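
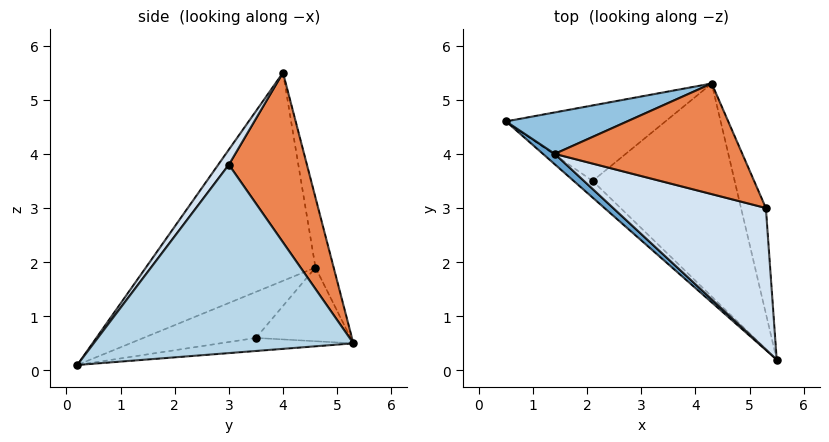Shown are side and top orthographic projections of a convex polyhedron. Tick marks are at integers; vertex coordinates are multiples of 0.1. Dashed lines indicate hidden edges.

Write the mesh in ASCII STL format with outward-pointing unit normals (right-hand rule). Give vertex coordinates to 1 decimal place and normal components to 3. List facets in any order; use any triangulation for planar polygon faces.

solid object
 facet normal -0.653 -0.757 0.037
  outer loop
   vertex 1.4 4.0 5.5
   vertex 0.5 4.6 1.9
   vertex 5.5 0.2 0.1
  endloop
 endfacet
 facet normal -0.110 0.976 0.190
  outer loop
   vertex 1.4 4.0 5.5
   vertex 4.3 5.3 0.5
   vertex 0.5 4.6 1.9
  endloop
 endfacet
 facet normal 0.963 0.237 -0.127
  outer loop
   vertex 5.3 3.0 3.8
   vertex 5.5 0.2 0.1
   vertex 4.3 5.3 0.5
  endloop
 endfacet
 facet normal 0.060 -0.794 0.604
  outer loop
   vertex 5.3 3.0 3.8
   vertex 1.4 4.0 5.5
   vertex 5.5 0.2 0.1
  endloop
 endfacet
 facet normal 0.398 0.805 0.440
  outer loop
   vertex 5.3 3.0 3.8
   vertex 4.3 5.3 0.5
   vertex 1.4 4.0 5.5
  endloop
 endfacet
 facet normal -0.689 -0.667 -0.284
  outer loop
   vertex 2.1 3.5 0.6
   vertex 5.5 0.2 0.1
   vertex 0.5 4.6 1.9
  endloop
 endfacet
 facet normal -0.381 0.420 -0.824
  outer loop
   vertex 2.1 3.5 0.6
   vertex 0.5 4.6 1.9
   vertex 4.3 5.3 0.5
  endloop
 endfacet
 facet normal -0.091 0.056 -0.994
  outer loop
   vertex 2.1 3.5 0.6
   vertex 4.3 5.3 0.5
   vertex 5.5 0.2 0.1
  endloop
 endfacet
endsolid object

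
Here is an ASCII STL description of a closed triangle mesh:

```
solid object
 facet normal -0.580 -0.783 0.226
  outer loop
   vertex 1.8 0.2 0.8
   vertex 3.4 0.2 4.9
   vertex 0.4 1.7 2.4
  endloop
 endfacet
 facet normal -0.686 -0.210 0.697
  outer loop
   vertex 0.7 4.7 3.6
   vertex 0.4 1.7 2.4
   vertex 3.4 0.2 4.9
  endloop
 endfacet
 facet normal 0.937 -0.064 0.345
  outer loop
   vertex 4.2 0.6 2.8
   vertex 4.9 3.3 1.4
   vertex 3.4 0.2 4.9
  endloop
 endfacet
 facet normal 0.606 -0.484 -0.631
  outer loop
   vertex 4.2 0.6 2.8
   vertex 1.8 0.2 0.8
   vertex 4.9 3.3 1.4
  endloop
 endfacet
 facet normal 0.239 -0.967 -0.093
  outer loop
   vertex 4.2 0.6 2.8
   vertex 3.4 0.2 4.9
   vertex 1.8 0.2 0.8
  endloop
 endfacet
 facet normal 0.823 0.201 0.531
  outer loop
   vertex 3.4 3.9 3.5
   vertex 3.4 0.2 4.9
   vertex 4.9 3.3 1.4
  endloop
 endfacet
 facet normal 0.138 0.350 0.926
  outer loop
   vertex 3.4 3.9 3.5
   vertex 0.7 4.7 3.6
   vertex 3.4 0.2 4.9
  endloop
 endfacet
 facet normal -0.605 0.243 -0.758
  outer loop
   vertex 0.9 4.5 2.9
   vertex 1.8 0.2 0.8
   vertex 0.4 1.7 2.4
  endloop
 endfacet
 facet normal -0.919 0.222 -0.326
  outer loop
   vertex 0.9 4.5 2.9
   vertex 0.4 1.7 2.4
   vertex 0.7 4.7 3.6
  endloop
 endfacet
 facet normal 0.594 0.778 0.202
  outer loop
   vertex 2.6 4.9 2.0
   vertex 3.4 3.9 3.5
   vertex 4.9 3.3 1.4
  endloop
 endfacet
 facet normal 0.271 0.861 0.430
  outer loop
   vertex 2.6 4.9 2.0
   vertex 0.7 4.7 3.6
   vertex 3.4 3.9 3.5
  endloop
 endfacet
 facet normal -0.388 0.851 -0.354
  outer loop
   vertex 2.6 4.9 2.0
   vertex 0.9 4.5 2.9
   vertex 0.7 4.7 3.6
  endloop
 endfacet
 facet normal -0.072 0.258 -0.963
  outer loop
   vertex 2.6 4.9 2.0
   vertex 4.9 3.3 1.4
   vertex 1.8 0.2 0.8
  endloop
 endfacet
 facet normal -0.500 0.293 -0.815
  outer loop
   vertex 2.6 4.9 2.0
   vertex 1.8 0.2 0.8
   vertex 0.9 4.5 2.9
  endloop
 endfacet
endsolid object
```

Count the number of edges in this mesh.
21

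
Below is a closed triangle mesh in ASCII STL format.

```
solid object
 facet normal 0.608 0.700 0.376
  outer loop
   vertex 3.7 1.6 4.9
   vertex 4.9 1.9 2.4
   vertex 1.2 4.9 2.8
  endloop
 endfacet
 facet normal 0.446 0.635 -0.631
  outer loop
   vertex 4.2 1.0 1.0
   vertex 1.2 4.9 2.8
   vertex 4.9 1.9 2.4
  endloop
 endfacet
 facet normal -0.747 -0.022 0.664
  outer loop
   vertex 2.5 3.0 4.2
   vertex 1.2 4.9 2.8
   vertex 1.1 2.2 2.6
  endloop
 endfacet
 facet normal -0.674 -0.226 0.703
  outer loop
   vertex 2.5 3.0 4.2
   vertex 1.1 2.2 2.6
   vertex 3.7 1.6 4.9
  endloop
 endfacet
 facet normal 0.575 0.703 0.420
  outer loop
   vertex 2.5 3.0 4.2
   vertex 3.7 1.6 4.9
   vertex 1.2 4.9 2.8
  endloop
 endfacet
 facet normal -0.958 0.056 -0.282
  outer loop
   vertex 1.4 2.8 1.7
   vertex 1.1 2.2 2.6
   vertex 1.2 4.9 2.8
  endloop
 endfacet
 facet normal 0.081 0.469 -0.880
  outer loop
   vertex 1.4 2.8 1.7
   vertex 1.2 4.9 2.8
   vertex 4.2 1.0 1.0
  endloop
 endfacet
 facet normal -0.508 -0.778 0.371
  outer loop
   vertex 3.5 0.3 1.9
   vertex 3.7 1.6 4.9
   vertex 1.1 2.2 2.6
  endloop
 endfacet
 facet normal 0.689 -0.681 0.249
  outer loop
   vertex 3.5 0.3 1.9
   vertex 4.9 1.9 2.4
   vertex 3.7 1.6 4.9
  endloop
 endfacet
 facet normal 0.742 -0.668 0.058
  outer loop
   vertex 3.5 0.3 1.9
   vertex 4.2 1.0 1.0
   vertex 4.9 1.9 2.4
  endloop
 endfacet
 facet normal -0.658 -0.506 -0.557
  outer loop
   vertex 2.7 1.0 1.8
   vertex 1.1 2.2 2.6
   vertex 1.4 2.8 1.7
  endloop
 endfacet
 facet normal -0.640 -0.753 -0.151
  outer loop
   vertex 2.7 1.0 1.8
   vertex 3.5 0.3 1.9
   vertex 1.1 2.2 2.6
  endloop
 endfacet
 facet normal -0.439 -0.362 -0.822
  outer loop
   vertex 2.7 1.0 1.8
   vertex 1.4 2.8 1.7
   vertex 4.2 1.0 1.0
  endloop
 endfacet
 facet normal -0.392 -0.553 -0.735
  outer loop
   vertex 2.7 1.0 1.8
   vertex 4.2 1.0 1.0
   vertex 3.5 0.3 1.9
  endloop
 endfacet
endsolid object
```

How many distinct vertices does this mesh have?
9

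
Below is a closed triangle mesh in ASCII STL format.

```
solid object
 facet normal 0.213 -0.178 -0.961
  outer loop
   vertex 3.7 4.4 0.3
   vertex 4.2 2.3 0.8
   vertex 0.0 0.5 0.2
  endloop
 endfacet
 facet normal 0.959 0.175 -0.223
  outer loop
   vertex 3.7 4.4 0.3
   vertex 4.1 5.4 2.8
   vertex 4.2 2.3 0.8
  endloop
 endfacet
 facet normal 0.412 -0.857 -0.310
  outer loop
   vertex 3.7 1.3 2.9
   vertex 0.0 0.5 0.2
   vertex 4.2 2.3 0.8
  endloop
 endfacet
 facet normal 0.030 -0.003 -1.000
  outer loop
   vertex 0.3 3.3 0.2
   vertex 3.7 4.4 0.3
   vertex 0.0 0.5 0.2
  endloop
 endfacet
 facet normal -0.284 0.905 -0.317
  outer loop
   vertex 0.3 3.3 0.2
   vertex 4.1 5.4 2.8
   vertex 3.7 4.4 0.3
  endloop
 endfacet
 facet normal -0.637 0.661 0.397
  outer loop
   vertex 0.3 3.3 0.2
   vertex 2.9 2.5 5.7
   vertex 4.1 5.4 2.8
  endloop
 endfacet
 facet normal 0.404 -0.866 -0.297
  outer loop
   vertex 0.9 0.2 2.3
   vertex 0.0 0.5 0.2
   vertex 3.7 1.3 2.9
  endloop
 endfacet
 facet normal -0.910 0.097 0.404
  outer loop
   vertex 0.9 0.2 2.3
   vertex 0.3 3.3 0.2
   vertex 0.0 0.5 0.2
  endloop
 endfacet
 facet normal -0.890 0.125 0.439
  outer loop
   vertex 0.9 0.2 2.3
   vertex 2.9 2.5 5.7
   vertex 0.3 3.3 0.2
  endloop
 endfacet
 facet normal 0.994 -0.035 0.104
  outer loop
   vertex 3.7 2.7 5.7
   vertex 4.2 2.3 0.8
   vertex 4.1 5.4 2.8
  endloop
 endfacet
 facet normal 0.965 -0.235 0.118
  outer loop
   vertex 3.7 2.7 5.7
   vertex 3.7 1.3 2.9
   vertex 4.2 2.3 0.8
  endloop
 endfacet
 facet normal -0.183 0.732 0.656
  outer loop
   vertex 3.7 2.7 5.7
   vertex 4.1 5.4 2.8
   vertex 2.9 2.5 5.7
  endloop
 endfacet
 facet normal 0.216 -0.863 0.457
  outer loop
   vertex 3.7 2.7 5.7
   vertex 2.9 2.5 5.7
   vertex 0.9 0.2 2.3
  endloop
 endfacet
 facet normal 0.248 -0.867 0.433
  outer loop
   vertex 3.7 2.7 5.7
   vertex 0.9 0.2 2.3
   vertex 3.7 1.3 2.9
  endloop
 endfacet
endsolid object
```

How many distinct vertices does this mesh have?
9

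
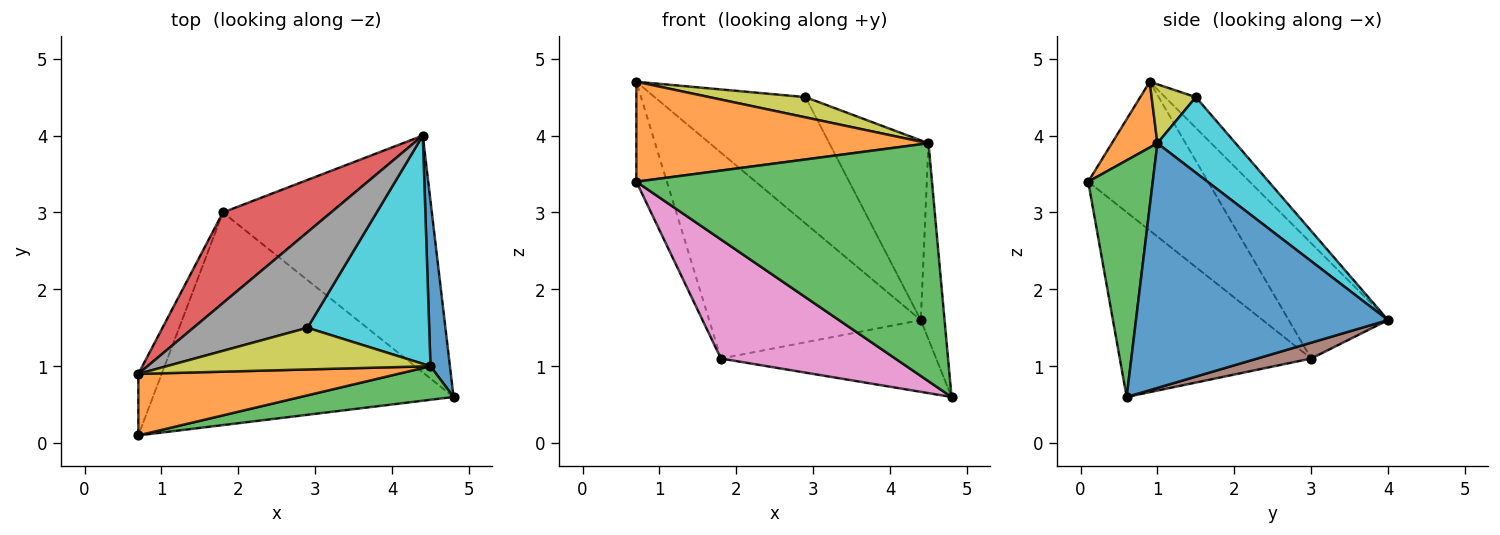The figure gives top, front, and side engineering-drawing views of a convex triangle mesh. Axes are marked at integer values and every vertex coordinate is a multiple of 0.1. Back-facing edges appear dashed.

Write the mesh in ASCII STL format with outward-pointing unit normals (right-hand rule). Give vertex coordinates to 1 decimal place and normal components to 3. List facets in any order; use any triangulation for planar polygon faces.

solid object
 facet normal 0.992 0.094 0.079
  outer loop
   vertex 4.5 1.0 3.9
   vertex 4.8 0.6 0.6
   vertex 4.4 4.0 1.6
  endloop
 endfacet
 facet normal 0.132 -0.844 0.520
  outer loop
   vertex 4.5 1.0 3.9
   vertex 0.7 0.9 4.7
   vertex 0.7 0.1 3.4
  endloop
 endfacet
 facet normal 0.211 -0.968 0.137
  outer loop
   vertex 4.5 1.0 3.9
   vertex 0.7 0.1 3.4
   vertex 4.8 0.6 0.6
  endloop
 endfacet
 facet normal -0.395 0.841 0.370
  outer loop
   vertex 1.8 3.0 1.1
   vertex 0.7 0.9 4.7
   vertex 4.4 4.0 1.6
  endloop
 endfacet
 facet normal -0.958 0.244 -0.150
  outer loop
   vertex 1.8 3.0 1.1
   vertex 0.7 0.1 3.4
   vertex 0.7 0.9 4.7
  endloop
 endfacet
 facet normal 0.072 0.289 -0.955
  outer loop
   vertex 1.8 3.0 1.1
   vertex 4.4 4.0 1.6
   vertex 4.8 0.6 0.6
  endloop
 endfacet
 facet normal -0.473 -0.431 -0.769
  outer loop
   vertex 1.8 3.0 1.1
   vertex 4.8 0.6 0.6
   vertex 0.7 0.1 3.4
  endloop
 endfacet
 facet normal -0.161 0.787 0.596
  outer loop
   vertex 2.9 1.5 4.5
   vertex 4.4 4.0 1.6
   vertex 0.7 0.9 4.7
  endloop
 endfacet
 facet normal 0.197 -0.428 0.882
  outer loop
   vertex 2.9 1.5 4.5
   vertex 0.7 0.9 4.7
   vertex 4.5 1.0 3.9
  endloop
 endfacet
 facet normal 0.439 0.556 0.706
  outer loop
   vertex 2.9 1.5 4.5
   vertex 4.5 1.0 3.9
   vertex 4.4 4.0 1.6
  endloop
 endfacet
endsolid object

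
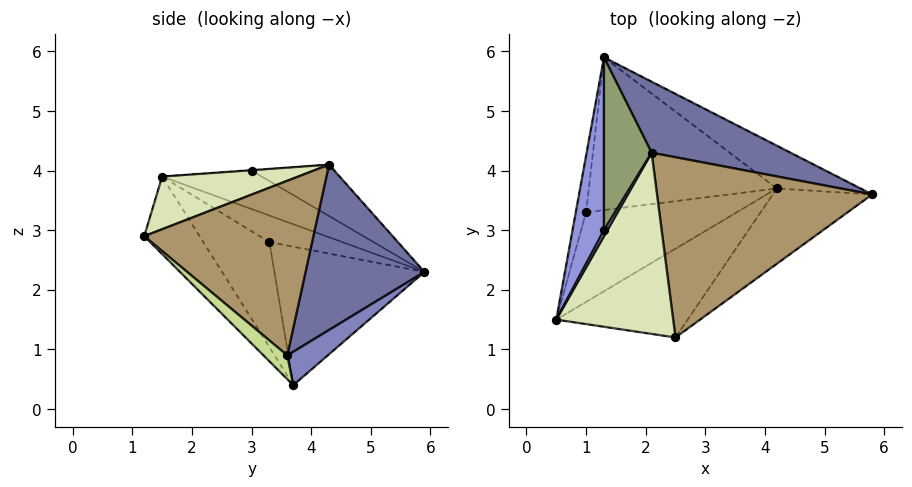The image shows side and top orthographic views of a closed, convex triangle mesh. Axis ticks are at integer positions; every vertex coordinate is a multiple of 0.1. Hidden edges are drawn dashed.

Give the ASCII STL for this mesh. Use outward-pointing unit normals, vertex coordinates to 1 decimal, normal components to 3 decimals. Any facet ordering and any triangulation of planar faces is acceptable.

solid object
 facet normal 0.513 0.742 0.431
  outer loop
   vertex 2.1 4.3 4.1
   vertex 5.8 3.6 0.9
   vertex 1.3 5.9 2.3
  endloop
 endfacet
 facet normal 0.227 0.791 -0.569
  outer loop
   vertex 4.2 3.7 0.4
   vertex 1.3 5.9 2.3
   vertex 5.8 3.6 0.9
  endloop
 endfacet
 facet normal -0.726 0.348 0.593
  outer loop
   vertex 1.3 3.0 4.0
   vertex 1.3 5.9 2.3
   vertex 0.5 1.5 3.9
  endloop
 endfacet
 facet normal -0.124 0.000 0.992
  outer loop
   vertex 1.3 3.0 4.0
   vertex 0.5 1.5 3.9
   vertex 2.1 4.3 4.1
  endloop
 endfacet
 facet normal -0.681 0.370 0.632
  outer loop
   vertex 1.3 3.0 4.0
   vertex 2.1 4.3 4.1
   vertex 1.3 5.9 2.3
  endloop
 endfacet
 facet normal -0.452 -0.458 -0.765
  outer loop
   vertex 2.5 1.2 2.9
   vertex 0.5 1.5 3.9
   vertex 4.2 3.7 0.4
  endloop
 endfacet
 facet normal 0.154 -0.749 -0.644
  outer loop
   vertex 2.5 1.2 2.9
   vertex 4.2 3.7 0.4
   vertex 5.8 3.6 0.9
  endloop
 endfacet
 facet normal 0.394 -0.287 0.873
  outer loop
   vertex 2.5 1.2 2.9
   vertex 2.1 4.3 4.1
   vertex 0.5 1.5 3.9
  endloop
 endfacet
 facet normal 0.615 -0.214 0.758
  outer loop
   vertex 2.5 1.2 2.9
   vertex 5.8 3.6 0.9
   vertex 2.1 4.3 4.1
  endloop
 endfacet
 facet normal -0.932 0.038 -0.361
  outer loop
   vertex 1.0 3.3 2.8
   vertex 0.5 1.5 3.9
   vertex 1.3 5.9 2.3
  endloop
 endfacet
 facet normal -0.541 -0.324 -0.776
  outer loop
   vertex 1.0 3.3 2.8
   vertex 4.2 3.7 0.4
   vertex 0.5 1.5 3.9
  endloop
 endfacet
 facet normal -0.591 -0.086 -0.802
  outer loop
   vertex 1.0 3.3 2.8
   vertex 1.3 5.9 2.3
   vertex 4.2 3.7 0.4
  endloop
 endfacet
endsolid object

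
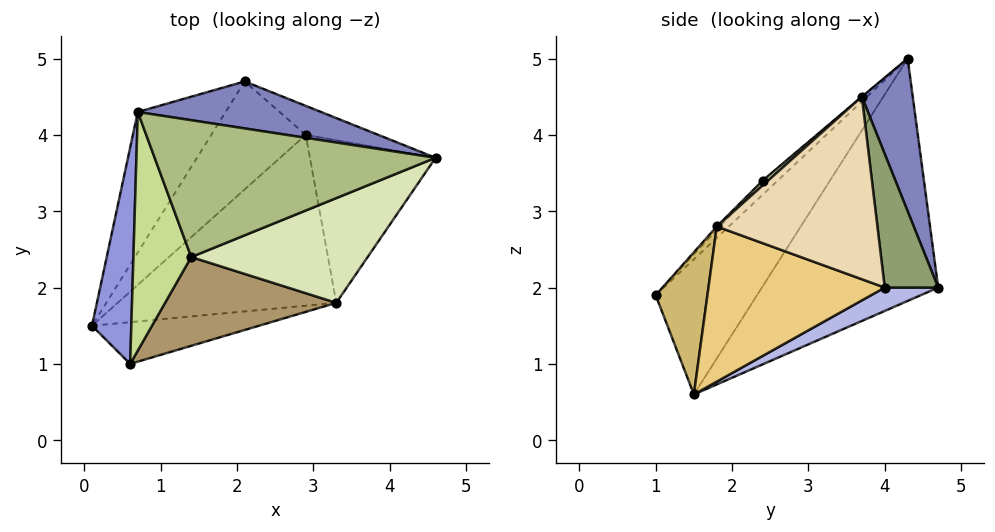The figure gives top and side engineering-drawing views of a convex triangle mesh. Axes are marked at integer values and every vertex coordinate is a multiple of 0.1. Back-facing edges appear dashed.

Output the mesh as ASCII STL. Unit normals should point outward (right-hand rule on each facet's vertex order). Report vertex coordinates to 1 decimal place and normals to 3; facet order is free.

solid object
 facet normal -0.757 0.593 -0.274
  outer loop
   vertex 2.1 4.7 2.0
   vertex 0.1 1.5 0.6
   vertex 0.7 4.3 5.0
  endloop
 endfacet
 facet normal 0.175 0.962 0.210
  outer loop
   vertex 2.1 4.7 2.0
   vertex 0.7 4.3 5.0
   vertex 4.6 3.7 4.5
  endloop
 endfacet
 facet normal -0.935 -0.227 0.272
  outer loop
   vertex 0.6 1.0 1.9
   vertex 0.7 4.3 5.0
   vertex 0.1 1.5 0.6
  endloop
 endfacet
 facet normal 0.232 0.265 -0.936
  outer loop
   vertex 2.9 4.0 2.0
   vertex 0.1 1.5 0.6
   vertex 2.1 4.7 2.0
  endloop
 endfacet
 facet normal 0.620 0.709 -0.337
  outer loop
   vertex 2.9 4.0 2.0
   vertex 2.1 4.7 2.0
   vertex 4.6 3.7 4.5
  endloop
 endfacet
 facet normal -0.001 -0.644 0.765
  outer loop
   vertex 1.4 2.4 3.4
   vertex 4.6 3.7 4.5
   vertex 0.7 4.3 5.0
  endloop
 endfacet
 facet normal -0.176 -0.671 0.720
  outer loop
   vertex 1.4 2.4 3.4
   vertex 0.7 4.3 5.0
   vertex 0.6 1.0 1.9
  endloop
 endfacet
 facet normal 0.020 -0.674 0.738
  outer loop
   vertex 3.3 1.8 2.8
   vertex 4.6 3.7 4.5
   vertex 1.4 2.4 3.4
  endloop
 endfacet
 facet normal -0.013 -0.727 0.686
  outer loop
   vertex 3.3 1.8 2.8
   vertex 1.4 2.4 3.4
   vertex 0.6 1.0 1.9
  endloop
 endfacet
 facet normal 0.389 -0.800 -0.457
  outer loop
   vertex 3.3 1.8 2.8
   vertex 0.6 1.0 1.9
   vertex 0.1 1.5 0.6
  endloop
 endfacet
 facet normal 0.568 -0.188 -0.801
  outer loop
   vertex 3.3 1.8 2.8
   vertex 0.1 1.5 0.6
   vertex 2.9 4.0 2.0
  endloop
 endfacet
 facet normal 0.822 -0.056 -0.566
  outer loop
   vertex 3.3 1.8 2.8
   vertex 2.9 4.0 2.0
   vertex 4.6 3.7 4.5
  endloop
 endfacet
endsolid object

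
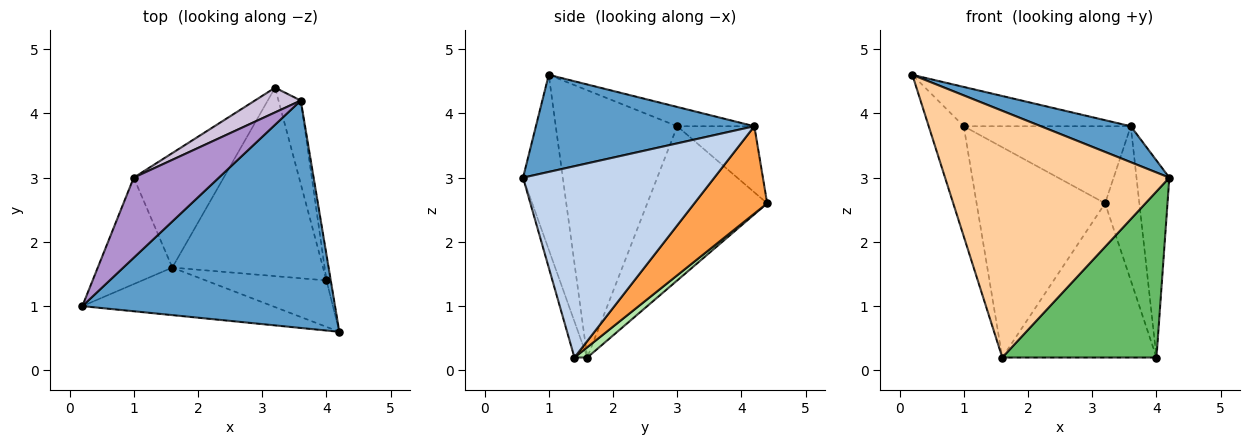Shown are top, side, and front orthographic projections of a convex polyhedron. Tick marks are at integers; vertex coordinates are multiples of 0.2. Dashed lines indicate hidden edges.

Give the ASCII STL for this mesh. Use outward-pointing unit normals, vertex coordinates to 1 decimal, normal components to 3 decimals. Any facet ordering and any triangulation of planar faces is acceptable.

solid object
 facet normal 0.355 -0.146 0.923
  outer loop
   vertex 3.6 4.2 3.8
   vertex 0.2 1.0 4.6
   vertex 4.2 0.6 3.0
  endloop
 endfacet
 facet normal 0.985 0.169 -0.022
  outer loop
   vertex 3.6 4.2 3.8
   vertex 4.2 0.6 3.0
   vertex 4.0 1.4 0.2
  endloop
 endfacet
 facet normal 0.882 0.415 -0.225
  outer loop
   vertex 3.6 4.2 3.8
   vertex 4.0 1.4 0.2
   vertex 3.2 4.4 2.6
  endloop
 endfacet
 facet normal -0.171 -0.967 -0.186
  outer loop
   vertex 1.6 1.6 0.2
   vertex 4.2 0.6 3.0
   vertex 0.2 1.0 4.6
  endloop
 endfacet
 facet normal -0.080 -0.960 -0.269
  outer loop
   vertex 1.6 1.6 0.2
   vertex 4.0 1.4 0.2
   vertex 4.2 0.6 3.0
  endloop
 endfacet
 facet normal 0.053 0.632 -0.773
  outer loop
   vertex 1.6 1.6 0.2
   vertex 3.2 4.4 2.6
   vertex 4.0 1.4 0.2
  endloop
 endfacet
 facet normal -0.928 0.268 -0.259
  outer loop
   vertex 1.0 3.0 3.8
   vertex 1.6 1.6 0.2
   vertex 0.2 1.0 4.6
  endloop
 endfacet
 facet normal -0.634 0.679 -0.370
  outer loop
   vertex 1.0 3.0 3.8
   vertex 3.2 4.4 2.6
   vertex 1.6 1.6 0.2
  endloop
 endfacet
 facet normal -0.199 0.432 0.880
  outer loop
   vertex 1.0 3.0 3.8
   vertex 0.2 1.0 4.6
   vertex 3.6 4.2 3.8
  endloop
 endfacet
 facet normal -0.402 0.872 0.279
  outer loop
   vertex 1.0 3.0 3.8
   vertex 3.6 4.2 3.8
   vertex 3.2 4.4 2.6
  endloop
 endfacet
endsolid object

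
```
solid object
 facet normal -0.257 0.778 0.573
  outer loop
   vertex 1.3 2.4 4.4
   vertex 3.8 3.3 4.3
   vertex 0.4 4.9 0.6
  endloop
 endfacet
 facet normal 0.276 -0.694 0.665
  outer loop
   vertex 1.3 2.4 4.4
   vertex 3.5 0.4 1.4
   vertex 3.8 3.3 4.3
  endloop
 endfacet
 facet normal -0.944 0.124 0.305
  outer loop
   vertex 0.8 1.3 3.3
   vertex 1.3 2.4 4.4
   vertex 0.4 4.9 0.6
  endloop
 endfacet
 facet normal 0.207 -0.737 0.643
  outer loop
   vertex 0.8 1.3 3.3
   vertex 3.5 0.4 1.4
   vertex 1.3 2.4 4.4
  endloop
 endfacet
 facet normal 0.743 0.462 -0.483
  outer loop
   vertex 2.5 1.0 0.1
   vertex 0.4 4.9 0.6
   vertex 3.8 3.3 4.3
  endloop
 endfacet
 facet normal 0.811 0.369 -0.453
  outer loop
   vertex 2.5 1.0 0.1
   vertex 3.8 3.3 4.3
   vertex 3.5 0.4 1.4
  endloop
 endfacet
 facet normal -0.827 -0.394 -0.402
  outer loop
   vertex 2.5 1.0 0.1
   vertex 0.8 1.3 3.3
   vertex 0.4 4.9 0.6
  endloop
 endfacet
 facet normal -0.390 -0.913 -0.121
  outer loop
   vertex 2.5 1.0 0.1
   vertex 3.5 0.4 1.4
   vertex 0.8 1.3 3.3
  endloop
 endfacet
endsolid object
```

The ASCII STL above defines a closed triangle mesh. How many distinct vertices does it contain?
6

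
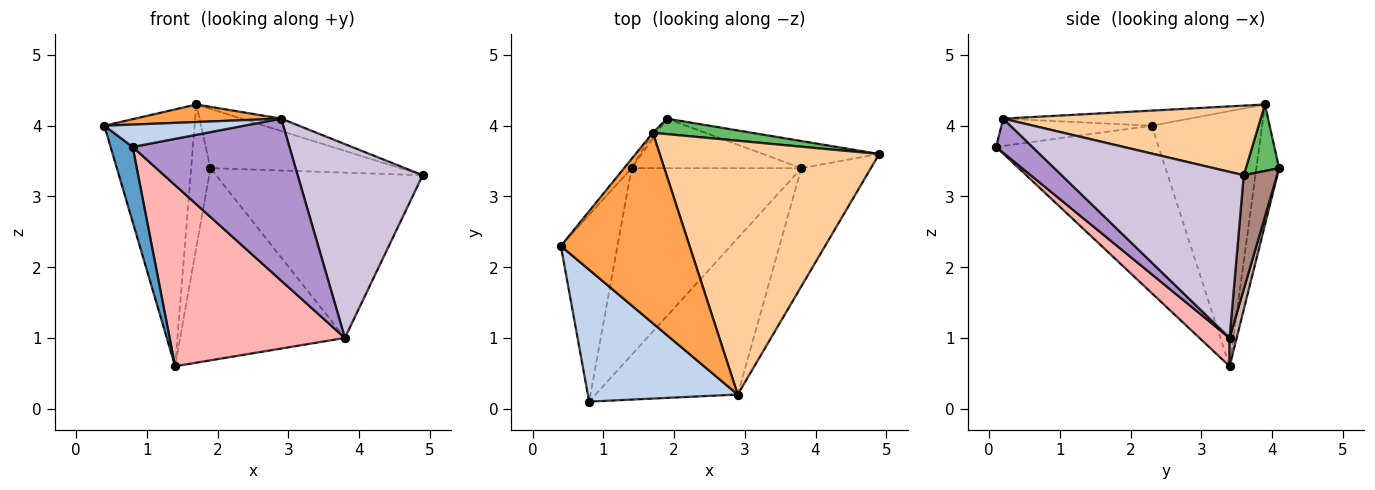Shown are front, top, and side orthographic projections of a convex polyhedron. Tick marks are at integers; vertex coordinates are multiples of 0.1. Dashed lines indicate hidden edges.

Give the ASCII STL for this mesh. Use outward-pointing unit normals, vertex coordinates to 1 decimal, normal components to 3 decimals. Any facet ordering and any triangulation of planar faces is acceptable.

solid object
 facet normal -0.940 -0.128 -0.318
  outer loop
   vertex 1.4 3.4 0.6
   vertex 0.8 0.1 3.7
   vertex 0.4 2.3 4.0
  endloop
 endfacet
 facet normal -0.177 -0.165 0.970
  outer loop
   vertex 2.9 0.2 4.1
   vertex 0.4 2.3 4.0
   vertex 0.8 0.1 3.7
  endloop
 endfacet
 facet normal -0.116 -0.091 0.989
  outer loop
   vertex 1.7 3.9 4.3
   vertex 0.4 2.3 4.0
   vertex 2.9 0.2 4.1
  endloop
 endfacet
 facet normal 0.302 0.046 0.952
  outer loop
   vertex 1.7 3.9 4.3
   vertex 2.9 0.2 4.1
   vertex 4.9 3.6 3.3
  endloop
 endfacet
 facet normal 0.167 0.954 0.249
  outer loop
   vertex 1.7 3.9 4.3
   vertex 4.9 3.6 3.3
   vertex 1.9 4.1 3.4
  endloop
 endfacet
 facet normal -0.774 0.633 -0.023
  outer loop
   vertex 1.7 3.9 4.3
   vertex 1.4 3.4 0.6
   vertex 0.4 2.3 4.0
  endloop
 endfacet
 facet normal -0.762 0.647 -0.026
  outer loop
   vertex 1.7 3.9 4.3
   vertex 1.9 4.1 3.4
   vertex 1.4 3.4 0.6
  endloop
 endfacet
 facet normal 0.119 -0.691 -0.713
  outer loop
   vertex 3.8 3.4 1.0
   vertex 0.8 0.1 3.7
   vertex 1.4 3.4 0.6
  endloop
 endfacet
 facet normal 0.164 -0.710 -0.685
  outer loop
   vertex 3.8 3.4 1.0
   vertex 2.9 0.2 4.1
   vertex 0.8 0.1 3.7
  endloop
 endfacet
 facet normal 0.779 -0.535 -0.326
  outer loop
   vertex 3.8 3.4 1.0
   vertex 4.9 3.6 3.3
   vertex 2.9 0.2 4.1
  endloop
 endfacet
 facet normal 0.157 0.975 -0.160
  outer loop
   vertex 3.8 3.4 1.0
   vertex 1.9 4.1 3.4
   vertex 4.9 3.6 3.3
  endloop
 endfacet
 facet normal 0.042 0.968 -0.249
  outer loop
   vertex 3.8 3.4 1.0
   vertex 1.4 3.4 0.6
   vertex 1.9 4.1 3.4
  endloop
 endfacet
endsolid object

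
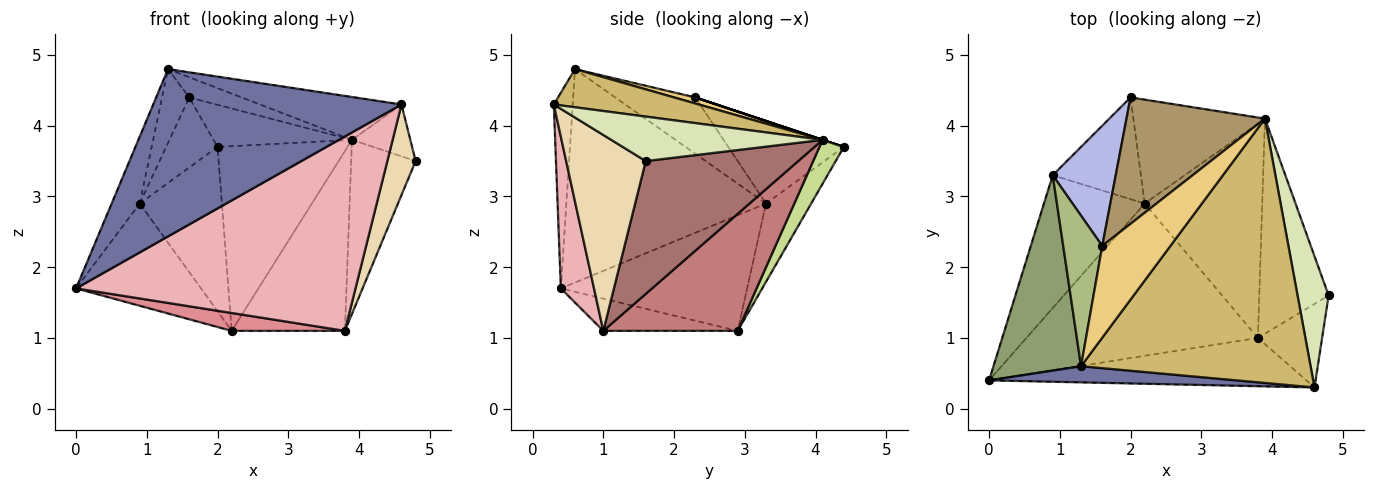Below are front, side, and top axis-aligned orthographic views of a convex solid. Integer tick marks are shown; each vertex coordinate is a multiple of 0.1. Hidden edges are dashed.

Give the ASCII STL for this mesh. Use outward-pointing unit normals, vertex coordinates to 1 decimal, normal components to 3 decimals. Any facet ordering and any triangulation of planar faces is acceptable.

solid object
 facet normal -0.076 -0.993 0.096
  outer loop
   vertex 4.6 0.3 4.3
   vertex 1.3 0.6 4.8
   vertex 0.0 0.4 1.7
  endloop
 endfacet
 facet normal -0.673 0.451 -0.586
  outer loop
   vertex 0.9 3.3 2.9
   vertex 2.2 2.9 1.1
   vertex 0.0 0.4 1.7
  endloop
 endfacet
 facet normal -0.423 0.770 -0.477
  outer loop
   vertex 0.9 3.3 2.9
   vertex 2.0 4.4 3.7
   vertex 2.2 2.9 1.1
  endloop
 endfacet
 facet normal -0.749 0.333 0.572
  outer loop
   vertex 0.9 3.3 2.9
   vertex 1.6 2.3 4.4
   vertex 2.0 4.4 3.7
  endloop
 endfacet
 facet normal -0.917 0.129 0.376
  outer loop
   vertex 0.9 3.3 2.9
   vertex 0.0 0.4 1.7
   vertex 1.3 0.6 4.8
  endloop
 endfacet
 facet normal -0.792 0.269 0.549
  outer loop
   vertex 0.9 3.3 2.9
   vertex 1.3 0.6 4.8
   vertex 1.6 2.3 4.4
  endloop
 endfacet
 facet normal 0.161 0.860 -0.484
  outer loop
   vertex 3.9 4.1 3.8
   vertex 2.2 2.9 1.1
   vertex 2.0 4.4 3.7
  endloop
 endfacet
 facet normal 0.799 0.221 0.559
  outer loop
   vertex 3.9 4.1 3.8
   vertex 4.6 0.3 4.3
   vertex 4.8 1.6 3.5
  endloop
 endfacet
 facet normal 0.000 0.316 0.949
  outer loop
   vertex 3.9 4.1 3.8
   vertex 2.0 4.4 3.7
   vertex 1.6 2.3 4.4
  endloop
 endfacet
 facet normal 0.162 0.158 0.974
  outer loop
   vertex 3.9 4.1 3.8
   vertex 1.3 0.6 4.8
   vertex 4.6 0.3 4.3
  endloop
 endfacet
 facet normal 0.087 0.214 0.973
  outer loop
   vertex 3.9 4.1 3.8
   vertex 1.6 2.3 4.4
   vertex 1.3 0.6 4.8
  endloop
 endfacet
 facet normal 0.900 -0.320 -0.295
  outer loop
   vertex 3.8 1.0 1.1
   vertex 4.8 1.6 3.5
   vertex 4.6 0.3 4.3
  endloop
 endfacet
 facet normal 0.830 0.351 -0.434
  outer loop
   vertex 3.8 1.0 1.1
   vertex 3.9 4.1 3.8
   vertex 4.8 1.6 3.5
  endloop
 endfacet
 facet normal 0.607 0.511 -0.609
  outer loop
   vertex 3.8 1.0 1.1
   vertex 2.2 2.9 1.1
   vertex 3.9 4.1 3.8
  endloop
 endfacet
 facet normal -0.137 -0.115 -0.984
  outer loop
   vertex 3.8 1.0 1.1
   vertex 0.0 0.4 1.7
   vertex 2.2 2.9 1.1
  endloop
 endfacet
 facet normal 0.114 -0.964 -0.240
  outer loop
   vertex 3.8 1.0 1.1
   vertex 4.6 0.3 4.3
   vertex 0.0 0.4 1.7
  endloop
 endfacet
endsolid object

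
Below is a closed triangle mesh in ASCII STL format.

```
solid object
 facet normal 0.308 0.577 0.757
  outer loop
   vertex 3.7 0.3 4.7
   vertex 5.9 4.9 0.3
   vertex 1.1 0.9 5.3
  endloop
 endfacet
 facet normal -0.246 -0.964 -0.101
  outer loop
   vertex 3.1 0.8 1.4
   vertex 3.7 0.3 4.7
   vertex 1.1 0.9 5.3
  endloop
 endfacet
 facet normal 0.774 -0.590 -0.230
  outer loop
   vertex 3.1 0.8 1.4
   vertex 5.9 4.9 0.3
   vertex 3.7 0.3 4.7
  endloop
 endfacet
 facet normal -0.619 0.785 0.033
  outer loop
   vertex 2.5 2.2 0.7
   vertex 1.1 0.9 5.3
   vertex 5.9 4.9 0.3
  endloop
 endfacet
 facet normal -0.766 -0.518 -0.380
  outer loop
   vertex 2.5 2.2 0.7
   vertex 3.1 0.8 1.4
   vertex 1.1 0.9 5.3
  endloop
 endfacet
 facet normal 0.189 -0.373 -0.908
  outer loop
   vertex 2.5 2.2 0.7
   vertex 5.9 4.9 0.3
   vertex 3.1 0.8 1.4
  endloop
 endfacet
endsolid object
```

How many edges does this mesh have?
9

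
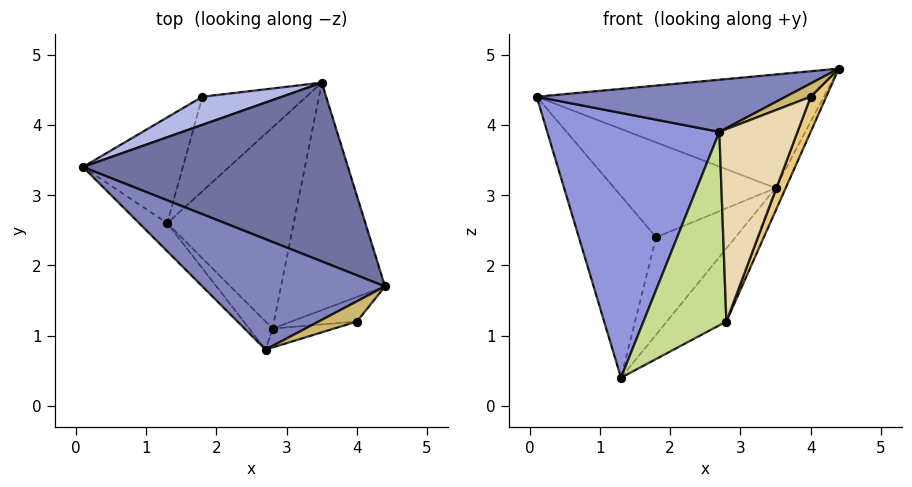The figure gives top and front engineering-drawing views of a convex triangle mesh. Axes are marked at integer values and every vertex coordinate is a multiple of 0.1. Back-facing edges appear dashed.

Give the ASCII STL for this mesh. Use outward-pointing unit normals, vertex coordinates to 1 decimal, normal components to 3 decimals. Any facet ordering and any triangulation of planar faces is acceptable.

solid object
 facet normal 0.132 0.532 0.837
  outer loop
   vertex 3.5 4.6 3.1
   vertex 0.1 3.4 4.4
   vertex 4.4 1.7 4.8
  endloop
 endfacet
 facet normal -0.245 -0.414 0.877
  outer loop
   vertex 2.7 0.8 3.9
   vertex 4.4 1.7 4.8
   vertex 0.1 3.4 4.4
  endloop
 endfacet
 facet normal -0.712 -0.698 -0.074
  outer loop
   vertex 2.7 0.8 3.9
   vertex 0.1 3.4 4.4
   vertex 1.3 2.6 0.4
  endloop
 endfacet
 facet normal -0.224 0.934 0.277
  outer loop
   vertex 1.8 4.4 2.4
   vertex 0.1 3.4 4.4
   vertex 3.5 4.6 3.1
  endloop
 endfacet
 facet normal -0.740 0.581 -0.338
  outer loop
   vertex 1.8 4.4 2.4
   vertex 1.3 2.6 0.4
   vertex 0.1 3.4 4.4
  endloop
 endfacet
 facet normal 0.198 0.703 -0.683
  outer loop
   vertex 1.8 4.4 2.4
   vertex 3.5 4.6 3.1
   vertex 1.3 2.6 0.4
  endloop
 endfacet
 facet normal -0.674 -0.731 -0.106
  outer loop
   vertex 2.8 1.1 1.2
   vertex 2.7 0.8 3.9
   vertex 1.3 2.6 0.4
  endloop
 endfacet
 facet normal 0.910 0.041 -0.412
  outer loop
   vertex 2.8 1.1 1.2
   vertex 3.5 4.6 3.1
   vertex 4.4 1.7 4.8
  endloop
 endfacet
 facet normal 0.644 0.261 -0.719
  outer loop
   vertex 2.8 1.1 1.2
   vertex 1.3 2.6 0.4
   vertex 3.5 4.6 3.1
  endloop
 endfacet
 facet normal -0.152 -0.540 0.828
  outer loop
   vertex 4.0 1.2 4.4
   vertex 4.4 1.7 4.8
   vertex 2.7 0.8 3.9
  endloop
 endfacet
 facet normal 0.848 -0.435 -0.304
  outer loop
   vertex 4.0 1.2 4.4
   vertex 2.8 1.1 1.2
   vertex 4.4 1.7 4.8
  endloop
 endfacet
 facet normal 0.325 -0.941 -0.093
  outer loop
   vertex 4.0 1.2 4.4
   vertex 2.7 0.8 3.9
   vertex 2.8 1.1 1.2
  endloop
 endfacet
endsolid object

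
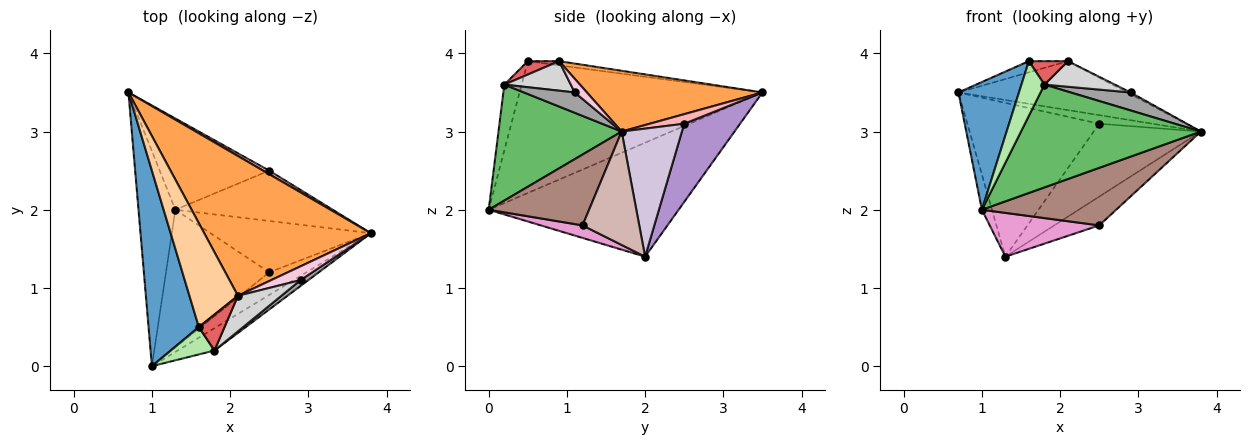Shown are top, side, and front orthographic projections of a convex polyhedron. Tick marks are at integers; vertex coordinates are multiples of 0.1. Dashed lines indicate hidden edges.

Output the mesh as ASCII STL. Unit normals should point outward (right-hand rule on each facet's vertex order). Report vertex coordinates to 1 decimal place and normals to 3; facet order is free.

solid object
 facet normal -0.910 -0.227 0.347
  outer loop
   vertex 1.6 0.5 3.9
   vertex 0.7 3.5 3.5
   vertex 1.0 0.0 2.0
  endloop
 endfacet
 facet normal -0.950 0.050 -0.307
  outer loop
   vertex 1.3 2.0 1.4
   vertex 1.0 0.0 2.0
   vertex 0.7 3.5 3.5
  endloop
 endfacet
 facet normal 0.325 0.313 0.892
  outer loop
   vertex 2.1 0.9 3.9
   vertex 3.8 1.7 3.0
   vertex 0.7 3.5 3.5
  endloop
 endfacet
 facet normal -0.085 0.107 0.991
  outer loop
   vertex 2.1 0.9 3.9
   vertex 0.7 3.5 3.5
   vertex 1.6 0.5 3.9
  endloop
 endfacet
 facet normal 0.556 -0.812 -0.177
  outer loop
   vertex 1.8 0.2 3.6
   vertex 1.0 0.0 2.0
   vertex 3.8 1.7 3.0
  endloop
 endfacet
 facet normal -0.557 -0.743 0.371
  outer loop
   vertex 1.8 0.2 3.6
   vertex 1.6 0.5 3.9
   vertex 1.0 0.0 2.0
  endloop
 endfacet
 facet normal 0.400 -0.501 0.768
  outer loop
   vertex 1.8 0.2 3.6
   vertex 2.1 0.9 3.9
   vertex 1.6 0.5 3.9
  endloop
 endfacet
 facet normal 0.513 0.793 0.327
  outer loop
   vertex 2.5 2.5 3.1
   vertex 0.7 3.5 3.5
   vertex 3.8 1.7 3.0
  endloop
 endfacet
 facet normal 0.342 0.808 -0.479
  outer loop
   vertex 2.5 2.5 3.1
   vertex 1.3 2.0 1.4
   vertex 0.7 3.5 3.5
  endloop
 endfacet
 facet normal 0.420 0.747 -0.516
  outer loop
   vertex 2.5 2.5 3.1
   vertex 3.8 1.7 3.0
   vertex 1.3 2.0 1.4
  endloop
 endfacet
 facet normal 0.571 -0.764 -0.300
  outer loop
   vertex 2.5 1.2 1.8
   vertex 3.8 1.7 3.0
   vertex 1.0 0.0 2.0
  endloop
 endfacet
 facet normal 0.525 0.416 -0.742
  outer loop
   vertex 2.5 1.2 1.8
   vertex 1.3 2.0 1.4
   vertex 3.8 1.7 3.0
  endloop
 endfacet
 facet normal 0.115 -0.301 -0.947
  outer loop
   vertex 2.5 1.2 1.8
   vertex 1.0 0.0 2.0
   vertex 1.3 2.0 1.4
  endloop
 endfacet
 facet normal 0.420 0.120 0.900
  outer loop
   vertex 2.9 1.1 3.5
   vertex 3.8 1.7 3.0
   vertex 2.1 0.9 3.9
  endloop
 endfacet
 facet normal 0.628 -0.740 0.241
  outer loop
   vertex 2.9 1.1 3.5
   vertex 1.8 0.2 3.6
   vertex 3.8 1.7 3.0
  endloop
 endfacet
 facet normal 0.483 -0.512 0.711
  outer loop
   vertex 2.9 1.1 3.5
   vertex 2.1 0.9 3.9
   vertex 1.8 0.2 3.6
  endloop
 endfacet
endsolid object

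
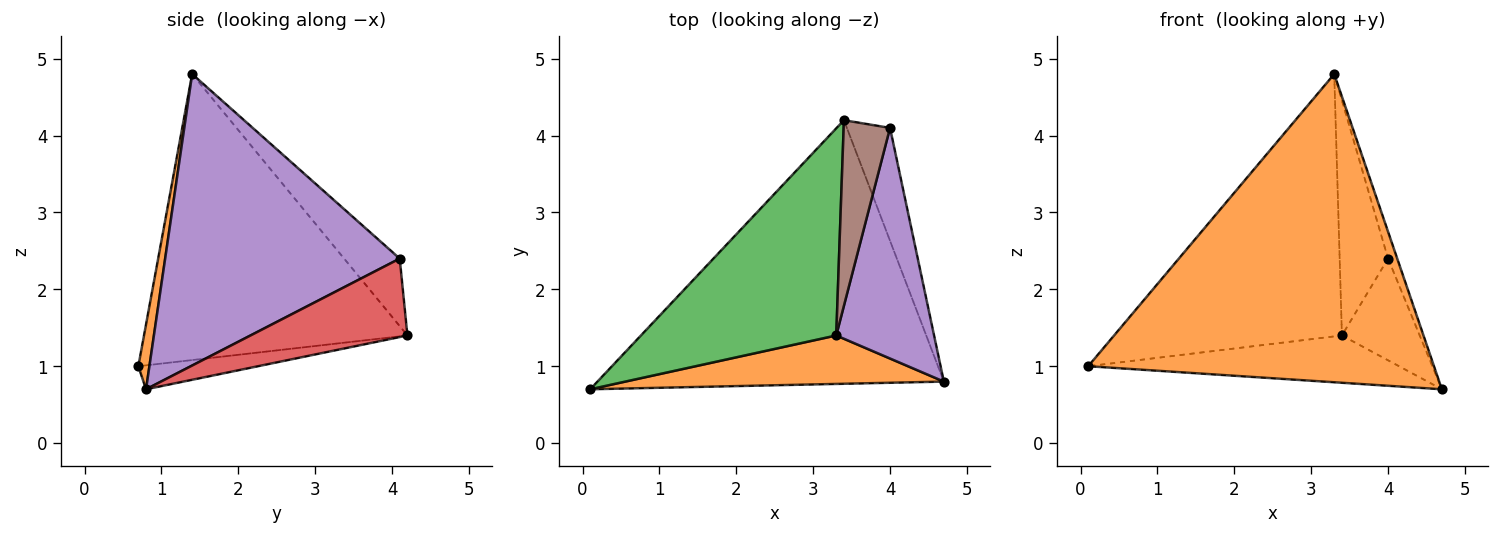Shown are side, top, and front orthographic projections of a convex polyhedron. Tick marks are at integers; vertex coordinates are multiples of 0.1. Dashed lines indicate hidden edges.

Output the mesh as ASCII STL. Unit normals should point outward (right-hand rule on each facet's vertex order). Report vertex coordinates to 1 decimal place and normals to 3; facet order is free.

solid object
 facet normal -0.068 0.176 -0.982
  outer loop
   vertex 3.4 4.2 1.4
   vertex 4.7 0.8 0.7
   vertex 0.1 0.7 1.0
  endloop
 endfacet
 facet normal 0.032 -0.987 0.155
  outer loop
   vertex 3.3 1.4 4.8
   vertex 0.1 0.7 1.0
   vertex 4.7 0.8 0.7
  endloop
 endfacet
 facet normal -0.672 0.581 0.459
  outer loop
   vertex 3.3 1.4 4.8
   vertex 3.4 4.2 1.4
   vertex 0.1 0.7 1.0
  endloop
 endfacet
 facet normal 0.804 0.398 -0.442
  outer loop
   vertex 4.0 4.1 2.4
   vertex 4.7 0.8 0.7
   vertex 3.4 4.2 1.4
  endloop
 endfacet
 facet normal 0.947 0.037 0.318
  outer loop
   vertex 4.0 4.1 2.4
   vertex 3.3 1.4 4.8
   vertex 4.7 0.8 0.7
  endloop
 endfacet
 facet normal -0.670 0.583 0.460
  outer loop
   vertex 4.0 4.1 2.4
   vertex 3.4 4.2 1.4
   vertex 3.3 1.4 4.8
  endloop
 endfacet
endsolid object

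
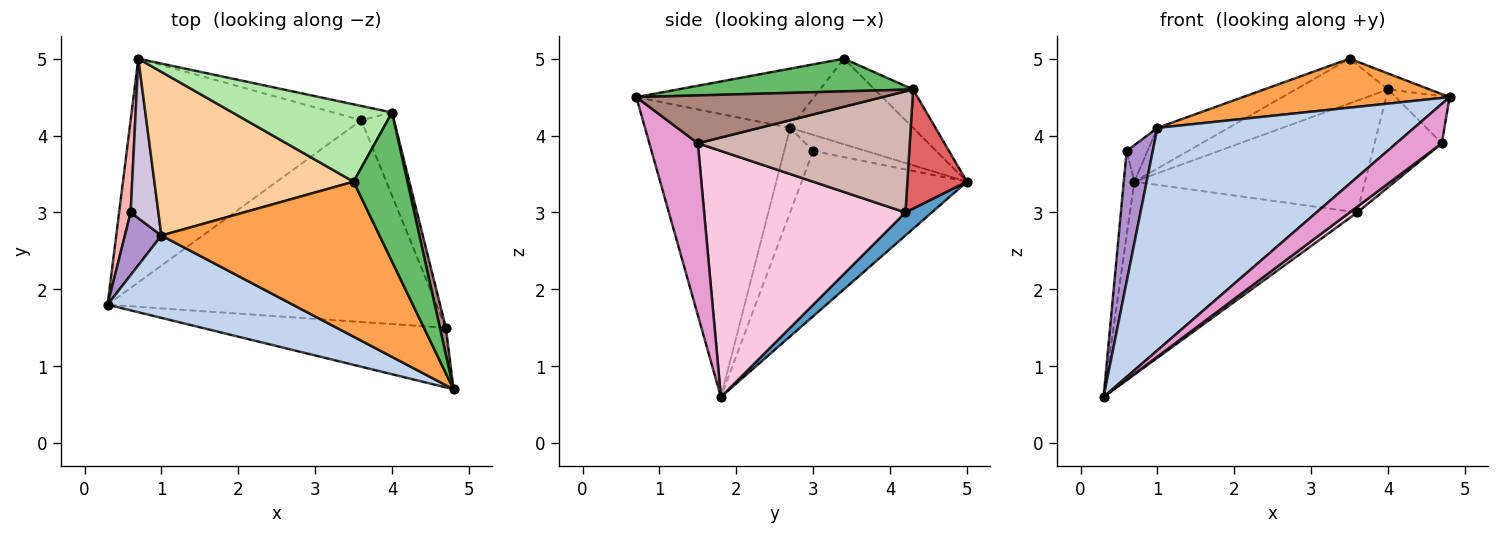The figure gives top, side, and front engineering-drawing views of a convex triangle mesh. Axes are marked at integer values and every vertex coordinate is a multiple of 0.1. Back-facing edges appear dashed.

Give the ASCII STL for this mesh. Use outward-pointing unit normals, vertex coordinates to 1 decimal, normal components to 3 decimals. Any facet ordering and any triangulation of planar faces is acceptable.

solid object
 facet normal 0.076 0.651 -0.755
  outer loop
   vertex 3.6 4.2 3.0
   vertex 0.3 1.8 0.6
   vertex 0.7 5.0 3.4
  endloop
 endfacet
 facet normal -0.468 -0.829 0.307
  outer loop
   vertex 1.0 2.7 4.1
   vertex 0.3 1.8 0.6
   vertex 4.8 0.7 4.5
  endloop
 endfacet
 facet normal -0.251 -0.292 0.923
  outer loop
   vertex 1.0 2.7 4.1
   vertex 4.8 0.7 4.5
   vertex 3.5 3.4 5.0
  endloop
 endfacet
 facet normal -0.385 0.222 0.896
  outer loop
   vertex 1.0 2.7 4.1
   vertex 3.5 3.4 5.0
   vertex 0.7 5.0 3.4
  endloop
 endfacet
 facet normal 0.517 0.091 0.851
  outer loop
   vertex 4.0 4.3 4.6
   vertex 3.5 3.4 5.0
   vertex 4.8 0.7 4.5
  endloop
 endfacet
 facet normal -0.204 0.490 0.847
  outer loop
   vertex 4.0 4.3 4.6
   vertex 0.7 5.0 3.4
   vertex 3.5 3.4 5.0
  endloop
 endfacet
 facet normal 0.248 0.961 -0.122
  outer loop
   vertex 4.0 4.3 4.6
   vertex 3.6 4.2 3.0
   vertex 0.7 5.0 3.4
  endloop
 endfacet
 facet normal -0.996 0.064 0.069
  outer loop
   vertex 0.6 3.0 3.8
   vertex 0.7 5.0 3.4
   vertex 0.3 1.8 0.6
  endloop
 endfacet
 facet normal -0.707 -0.638 0.305
  outer loop
   vertex 0.6 3.0 3.8
   vertex 0.3 1.8 0.6
   vertex 1.0 2.7 4.1
  endloop
 endfacet
 facet normal -0.491 0.194 0.849
  outer loop
   vertex 0.6 3.0 3.8
   vertex 1.0 2.7 4.1
   vertex 0.7 5.0 3.4
  endloop
 endfacet
 facet normal 0.970 0.212 0.121
  outer loop
   vertex 4.7 1.5 3.9
   vertex 4.0 4.3 4.6
   vertex 4.8 0.7 4.5
  endloop
 endfacet
 facet normal 0.923 0.293 -0.249
  outer loop
   vertex 4.7 1.5 3.9
   vertex 3.6 4.2 3.0
   vertex 4.0 4.3 4.6
  endloop
 endfacet
 facet normal 0.507 -0.476 -0.719
  outer loop
   vertex 4.7 1.5 3.9
   vertex 4.8 0.7 4.5
   vertex 0.3 1.8 0.6
  endloop
 endfacet
 facet normal 0.599 -0.023 -0.801
  outer loop
   vertex 4.7 1.5 3.9
   vertex 0.3 1.8 0.6
   vertex 3.6 4.2 3.0
  endloop
 endfacet
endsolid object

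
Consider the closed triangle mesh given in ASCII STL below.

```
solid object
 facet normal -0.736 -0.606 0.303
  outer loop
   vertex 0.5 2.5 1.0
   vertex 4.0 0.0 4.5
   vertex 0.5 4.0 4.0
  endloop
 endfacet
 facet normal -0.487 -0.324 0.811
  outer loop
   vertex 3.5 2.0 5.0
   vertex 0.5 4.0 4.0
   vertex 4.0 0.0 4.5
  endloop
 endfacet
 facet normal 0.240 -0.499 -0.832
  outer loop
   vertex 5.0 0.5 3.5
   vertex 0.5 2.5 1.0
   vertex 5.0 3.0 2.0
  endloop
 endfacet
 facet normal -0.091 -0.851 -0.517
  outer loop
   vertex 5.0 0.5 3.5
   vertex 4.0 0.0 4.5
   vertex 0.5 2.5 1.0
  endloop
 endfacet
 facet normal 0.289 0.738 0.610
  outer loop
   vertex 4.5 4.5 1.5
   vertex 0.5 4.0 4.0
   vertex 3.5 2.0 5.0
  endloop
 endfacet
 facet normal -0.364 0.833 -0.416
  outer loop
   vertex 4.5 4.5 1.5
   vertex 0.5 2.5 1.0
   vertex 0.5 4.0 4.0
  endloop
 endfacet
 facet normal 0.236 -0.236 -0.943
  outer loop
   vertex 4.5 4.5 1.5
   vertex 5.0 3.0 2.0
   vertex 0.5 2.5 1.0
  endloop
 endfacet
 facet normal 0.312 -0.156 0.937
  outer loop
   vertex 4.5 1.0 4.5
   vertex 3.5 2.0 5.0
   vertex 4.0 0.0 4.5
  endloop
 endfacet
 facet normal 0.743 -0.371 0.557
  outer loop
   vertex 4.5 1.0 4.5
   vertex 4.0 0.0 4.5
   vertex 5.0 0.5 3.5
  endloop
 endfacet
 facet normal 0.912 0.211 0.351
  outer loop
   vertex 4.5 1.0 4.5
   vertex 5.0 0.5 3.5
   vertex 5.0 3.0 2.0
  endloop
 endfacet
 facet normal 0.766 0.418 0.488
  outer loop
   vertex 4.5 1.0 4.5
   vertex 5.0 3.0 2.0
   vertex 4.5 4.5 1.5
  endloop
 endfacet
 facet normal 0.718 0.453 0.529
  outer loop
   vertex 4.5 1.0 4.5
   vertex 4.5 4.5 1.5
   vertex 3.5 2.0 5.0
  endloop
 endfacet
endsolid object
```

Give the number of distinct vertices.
8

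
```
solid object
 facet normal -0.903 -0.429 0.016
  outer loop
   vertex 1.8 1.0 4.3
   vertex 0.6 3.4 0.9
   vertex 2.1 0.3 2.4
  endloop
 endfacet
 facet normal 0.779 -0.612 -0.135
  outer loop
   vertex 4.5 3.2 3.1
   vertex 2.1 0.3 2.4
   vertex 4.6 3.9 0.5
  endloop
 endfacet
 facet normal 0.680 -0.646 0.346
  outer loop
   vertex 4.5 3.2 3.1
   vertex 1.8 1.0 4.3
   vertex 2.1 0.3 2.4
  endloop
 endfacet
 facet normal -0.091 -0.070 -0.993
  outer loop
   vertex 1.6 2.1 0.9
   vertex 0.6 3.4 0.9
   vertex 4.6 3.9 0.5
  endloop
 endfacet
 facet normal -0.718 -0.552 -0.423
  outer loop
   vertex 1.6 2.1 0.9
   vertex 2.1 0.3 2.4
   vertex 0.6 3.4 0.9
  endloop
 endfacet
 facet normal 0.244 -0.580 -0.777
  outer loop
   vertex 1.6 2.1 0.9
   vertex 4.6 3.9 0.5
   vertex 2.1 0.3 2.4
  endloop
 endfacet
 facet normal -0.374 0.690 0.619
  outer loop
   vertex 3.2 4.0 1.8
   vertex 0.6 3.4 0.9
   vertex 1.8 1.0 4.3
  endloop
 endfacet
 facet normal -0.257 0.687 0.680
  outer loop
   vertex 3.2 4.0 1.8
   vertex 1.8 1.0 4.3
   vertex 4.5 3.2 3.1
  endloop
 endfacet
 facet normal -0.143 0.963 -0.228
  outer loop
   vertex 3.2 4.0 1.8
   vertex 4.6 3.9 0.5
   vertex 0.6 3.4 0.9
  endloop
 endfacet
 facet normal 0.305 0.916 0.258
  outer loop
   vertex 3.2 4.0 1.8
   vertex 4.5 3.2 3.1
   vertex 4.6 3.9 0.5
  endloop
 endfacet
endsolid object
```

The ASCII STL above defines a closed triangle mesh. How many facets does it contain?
10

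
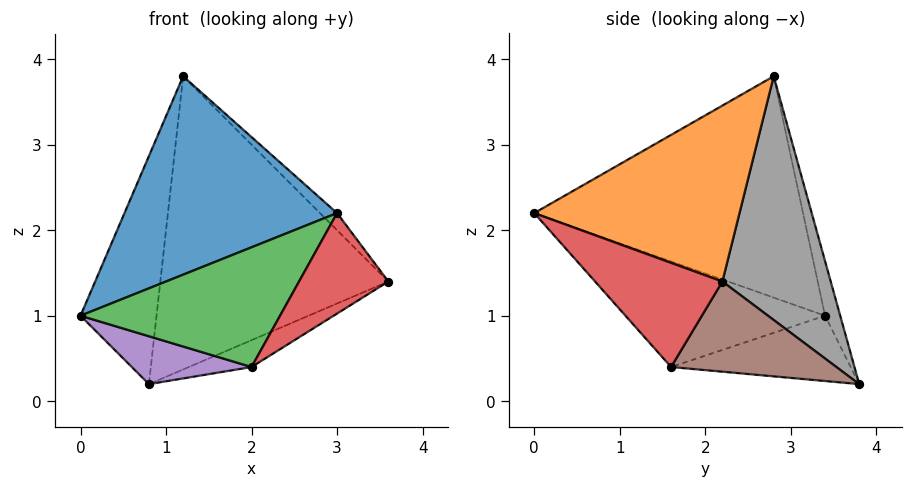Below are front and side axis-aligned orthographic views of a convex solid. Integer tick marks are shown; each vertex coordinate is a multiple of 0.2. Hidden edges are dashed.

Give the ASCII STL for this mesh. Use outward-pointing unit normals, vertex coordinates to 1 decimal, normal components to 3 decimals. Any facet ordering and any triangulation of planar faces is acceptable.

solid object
 facet normal -0.769 -0.608 0.199
  outer loop
   vertex 1.2 2.8 3.8
   vertex 0.0 3.4 1.0
   vertex 3.0 0.0 2.2
  endloop
 endfacet
 facet normal 0.713 0.059 0.698
  outer loop
   vertex 1.2 2.8 3.8
   vertex 3.0 0.0 2.2
   vertex 3.6 2.2 1.4
  endloop
 endfacet
 facet normal -0.688 -0.688 -0.229
  outer loop
   vertex 2.0 1.6 0.4
   vertex 3.0 0.0 2.2
   vertex 0.0 3.4 1.0
  endloop
 endfacet
 facet normal 0.589 -0.413 -0.695
  outer loop
   vertex 2.0 1.6 0.4
   vertex 3.6 2.2 1.4
   vertex 3.0 0.0 2.2
  endloop
 endfacet
 facet normal -0.557 -0.371 -0.743
  outer loop
   vertex 0.8 3.8 0.2
   vertex 2.0 1.6 0.4
   vertex 0.0 3.4 1.0
  endloop
 endfacet
 facet normal 0.472 0.179 -0.863
  outer loop
   vertex 0.8 3.8 0.2
   vertex 3.6 2.2 1.4
   vertex 2.0 1.6 0.4
  endloop
 endfacet
 facet normal -0.188 0.941 0.282
  outer loop
   vertex 0.8 3.8 0.2
   vertex 0.0 3.4 1.0
   vertex 1.2 2.8 3.8
  endloop
 endfacet
 facet normal 0.420 0.885 0.199
  outer loop
   vertex 0.8 3.8 0.2
   vertex 1.2 2.8 3.8
   vertex 3.6 2.2 1.4
  endloop
 endfacet
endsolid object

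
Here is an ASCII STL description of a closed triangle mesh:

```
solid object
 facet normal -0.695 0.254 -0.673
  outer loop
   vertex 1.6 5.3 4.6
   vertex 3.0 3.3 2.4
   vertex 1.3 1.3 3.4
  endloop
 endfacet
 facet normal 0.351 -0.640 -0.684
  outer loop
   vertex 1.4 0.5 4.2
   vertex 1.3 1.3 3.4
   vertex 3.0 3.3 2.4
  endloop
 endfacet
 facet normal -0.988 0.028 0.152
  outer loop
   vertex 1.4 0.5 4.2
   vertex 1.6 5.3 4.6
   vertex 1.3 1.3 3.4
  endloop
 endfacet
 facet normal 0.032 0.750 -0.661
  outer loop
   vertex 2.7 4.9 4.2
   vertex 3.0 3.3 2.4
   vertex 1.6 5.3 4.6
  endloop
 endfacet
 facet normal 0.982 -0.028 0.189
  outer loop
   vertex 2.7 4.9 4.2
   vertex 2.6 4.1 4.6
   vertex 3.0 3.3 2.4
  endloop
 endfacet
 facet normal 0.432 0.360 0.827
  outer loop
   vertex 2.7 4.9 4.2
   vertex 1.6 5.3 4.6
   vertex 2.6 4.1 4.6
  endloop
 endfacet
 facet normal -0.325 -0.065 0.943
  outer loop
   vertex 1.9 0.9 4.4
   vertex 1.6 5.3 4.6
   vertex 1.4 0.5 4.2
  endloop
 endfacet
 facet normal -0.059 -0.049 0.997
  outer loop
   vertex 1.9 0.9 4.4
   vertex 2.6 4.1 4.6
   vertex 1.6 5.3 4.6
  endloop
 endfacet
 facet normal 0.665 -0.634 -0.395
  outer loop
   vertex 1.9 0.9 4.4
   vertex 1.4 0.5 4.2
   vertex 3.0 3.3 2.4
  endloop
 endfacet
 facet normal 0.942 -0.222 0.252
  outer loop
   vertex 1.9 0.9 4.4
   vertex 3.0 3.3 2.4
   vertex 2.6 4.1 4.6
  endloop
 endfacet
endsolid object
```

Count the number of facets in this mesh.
10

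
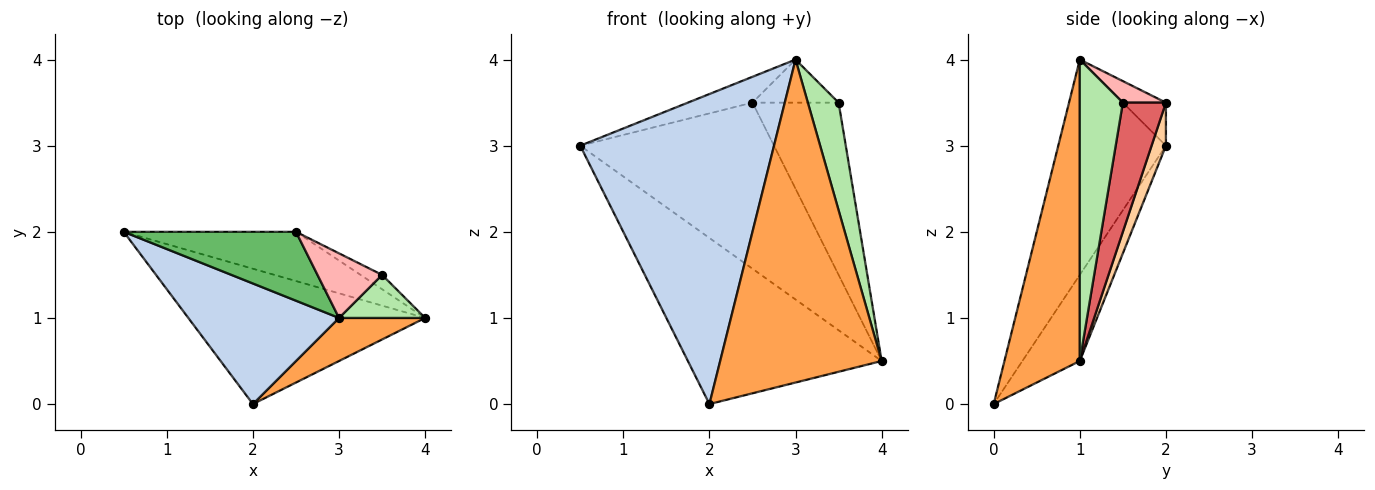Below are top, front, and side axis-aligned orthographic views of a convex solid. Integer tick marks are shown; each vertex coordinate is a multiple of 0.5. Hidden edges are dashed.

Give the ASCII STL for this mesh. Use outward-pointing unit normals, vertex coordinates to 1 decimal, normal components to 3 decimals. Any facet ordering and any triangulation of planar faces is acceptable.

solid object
 facet normal -0.224 0.756 -0.616
  outer loop
   vertex 2.0 0.0 0.0
   vertex 0.5 2.0 3.0
   vertex 4.0 1.0 0.5
  endloop
 endfacet
 facet normal -0.460 -0.828 0.322
  outer loop
   vertex 3.0 1.0 4.0
   vertex 0.5 2.0 3.0
   vertex 2.0 0.0 0.0
  endloop
 endfacet
 facet normal 0.420 -0.900 0.120
  outer loop
   vertex 3.0 1.0 4.0
   vertex 2.0 0.0 0.0
   vertex 4.0 1.0 0.5
  endloop
 endfacet
 facet normal 0.071 0.956 -0.283
  outer loop
   vertex 2.5 2.0 3.5
   vertex 4.0 1.0 0.5
   vertex 0.5 2.0 3.0
  endloop
 endfacet
 facet normal -0.228 0.342 0.912
  outer loop
   vertex 2.5 2.0 3.5
   vertex 0.5 2.0 3.0
   vertex 3.0 1.0 4.0
  endloop
 endfacet
 facet normal 0.793 -0.566 0.226
  outer loop
   vertex 3.5 1.5 3.5
   vertex 3.0 1.0 4.0
   vertex 4.0 1.0 0.5
  endloop
 endfacet
 facet normal 0.446 0.892 -0.074
  outer loop
   vertex 3.5 1.5 3.5
   vertex 4.0 1.0 0.5
   vertex 2.5 2.0 3.5
  endloop
 endfacet
 facet normal 0.267 0.535 0.802
  outer loop
   vertex 3.5 1.5 3.5
   vertex 2.5 2.0 3.5
   vertex 3.0 1.0 4.0
  endloop
 endfacet
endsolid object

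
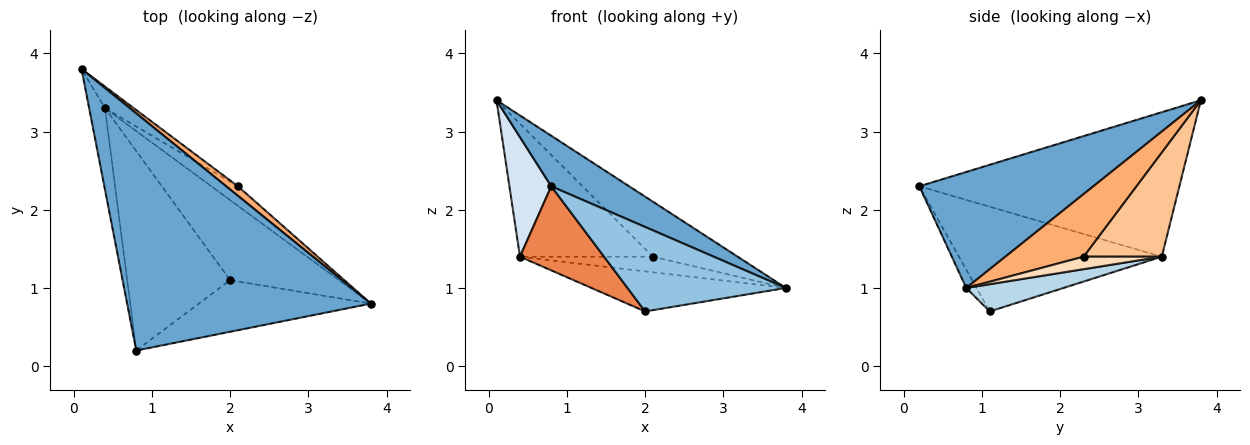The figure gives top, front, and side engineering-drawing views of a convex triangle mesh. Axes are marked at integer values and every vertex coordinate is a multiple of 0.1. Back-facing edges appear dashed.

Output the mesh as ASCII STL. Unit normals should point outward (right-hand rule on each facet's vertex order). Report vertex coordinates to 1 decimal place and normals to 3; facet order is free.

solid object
 facet normal 0.422 -0.189 0.887
  outer loop
   vertex 0.8 0.2 2.3
   vertex 3.8 0.8 1.0
   vertex 0.1 3.8 3.4
  endloop
 endfacet
 facet normal -0.055 -0.852 -0.521
  outer loop
   vertex 2.0 1.1 0.7
   vertex 3.8 0.8 1.0
   vertex 0.8 0.2 2.3
  endloop
 endfacet
 facet normal 0.218 0.436 -0.873
  outer loop
   vertex 0.4 3.3 1.4
   vertex 3.8 0.8 1.0
   vertex 2.0 1.1 0.7
  endloop
 endfacet
 facet normal -0.982 -0.158 -0.108
  outer loop
   vertex 0.4 3.3 1.4
   vertex 0.8 0.2 2.3
   vertex 0.1 3.8 3.4
  endloop
 endfacet
 facet normal -0.684 -0.283 -0.672
  outer loop
   vertex 0.4 3.3 1.4
   vertex 2.0 1.1 0.7
   vertex 0.8 0.2 2.3
  endloop
 endfacet
 facet normal 0.673 0.729 0.126
  outer loop
   vertex 2.1 2.3 1.4
   vertex 0.1 3.8 3.4
   vertex 3.8 0.8 1.0
  endloop
 endfacet
 facet normal 0.502 0.854 -0.138
  outer loop
   vertex 2.1 2.3 1.4
   vertex 0.4 3.3 1.4
   vertex 0.1 3.8 3.4
  endloop
 endfacet
 facet normal 0.345 0.586 -0.733
  outer loop
   vertex 2.1 2.3 1.4
   vertex 3.8 0.8 1.0
   vertex 0.4 3.3 1.4
  endloop
 endfacet
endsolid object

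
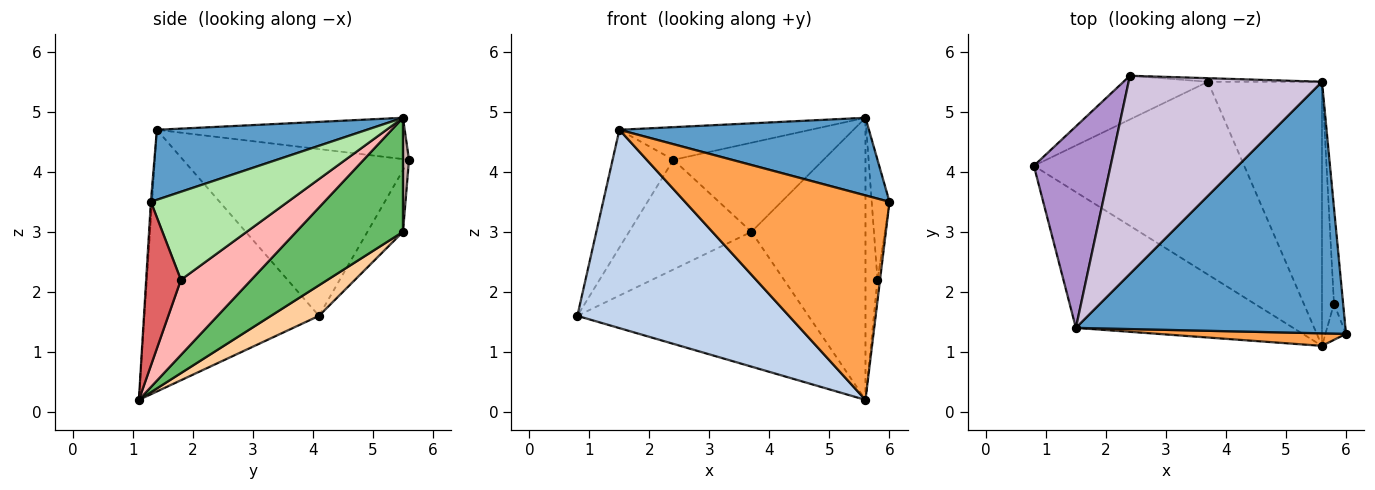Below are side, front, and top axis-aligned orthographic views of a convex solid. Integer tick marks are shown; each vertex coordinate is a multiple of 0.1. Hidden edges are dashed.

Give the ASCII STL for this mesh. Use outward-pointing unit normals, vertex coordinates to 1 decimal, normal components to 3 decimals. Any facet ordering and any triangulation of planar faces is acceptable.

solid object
 facet normal 0.241 -0.286 0.927
  outer loop
   vertex 1.5 1.4 4.7
   vertex 6.0 1.3 3.5
   vertex 5.6 5.5 4.9
  endloop
 endfacet
 facet normal -0.563 -0.682 -0.467
  outer loop
   vertex 1.5 1.4 4.7
   vertex 0.8 4.1 1.6
   vertex 5.6 1.1 0.2
  endloop
 endfacet
 facet normal -0.006 -0.998 0.061
  outer loop
   vertex 1.5 1.4 4.7
   vertex 5.6 1.1 0.2
   vertex 6.0 1.3 3.5
  endloop
 endfacet
 facet normal 0.118 0.569 -0.814
  outer loop
   vertex 3.7 5.5 3.0
   vertex 5.6 1.1 0.2
   vertex 0.8 4.1 1.6
  endloop
 endfacet
 facet normal 0.564 0.603 -0.564
  outer loop
   vertex 3.7 5.5 3.0
   vertex 5.6 5.5 4.9
   vertex 5.6 1.1 0.2
  endloop
 endfacet
 facet normal 0.986 0.128 -0.102
  outer loop
   vertex 5.8 1.8 2.2
   vertex 5.6 5.5 4.9
   vertex 6.0 1.3 3.5
  endloop
 endfacet
 facet normal 0.990 0.073 -0.124
  outer loop
   vertex 5.8 1.8 2.2
   vertex 6.0 1.3 3.5
   vertex 5.6 1.1 0.2
  endloop
 endfacet
 facet normal 0.974 0.166 -0.156
  outer loop
   vertex 5.8 1.8 2.2
   vertex 5.6 1.1 0.2
   vertex 5.6 5.5 4.9
  endloop
 endfacet
 facet normal -0.882 0.237 0.406
  outer loop
   vertex 2.4 5.6 4.2
   vertex 0.8 4.1 1.6
   vertex 1.5 1.4 4.7
  endloop
 endfacet
 facet normal -0.206 0.159 0.965
  outer loop
   vertex 2.4 5.6 4.2
   vertex 1.5 1.4 4.7
   vertex 5.6 5.5 4.9
  endloop
 endfacet
 facet normal -0.261 0.897 -0.357
  outer loop
   vertex 2.4 5.6 4.2
   vertex 3.7 5.5 3.0
   vertex 0.8 4.1 1.6
  endloop
 endfacet
 facet normal 0.040 0.998 -0.040
  outer loop
   vertex 2.4 5.6 4.2
   vertex 5.6 5.5 4.9
   vertex 3.7 5.5 3.0
  endloop
 endfacet
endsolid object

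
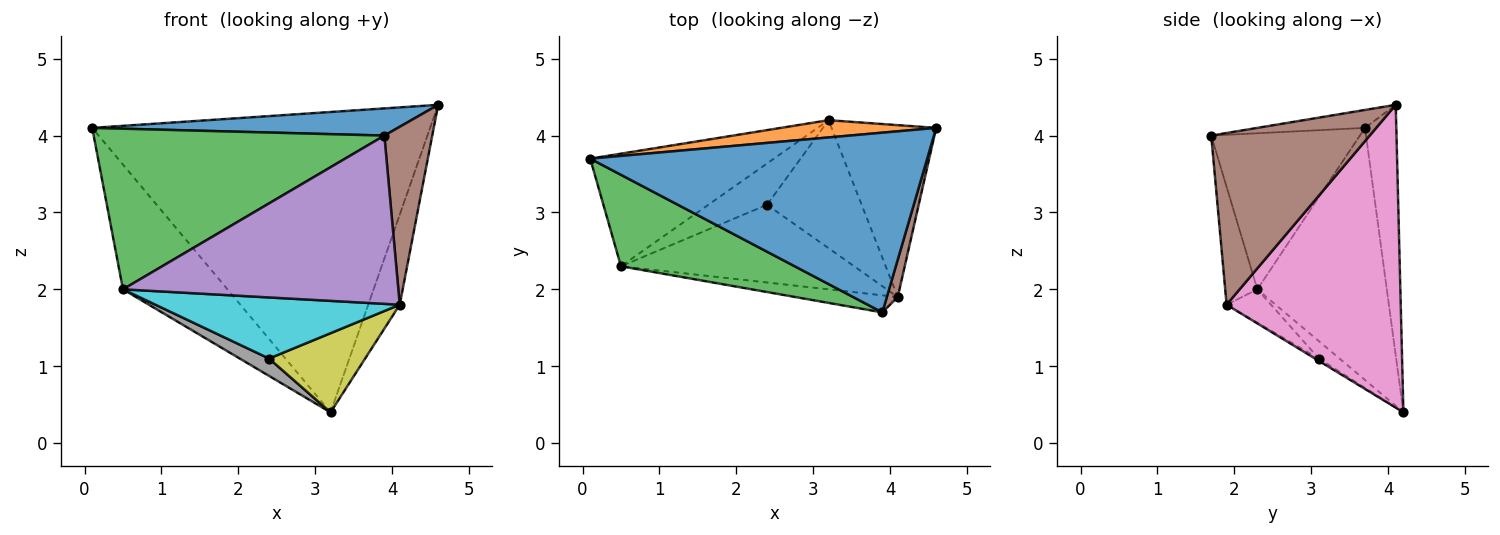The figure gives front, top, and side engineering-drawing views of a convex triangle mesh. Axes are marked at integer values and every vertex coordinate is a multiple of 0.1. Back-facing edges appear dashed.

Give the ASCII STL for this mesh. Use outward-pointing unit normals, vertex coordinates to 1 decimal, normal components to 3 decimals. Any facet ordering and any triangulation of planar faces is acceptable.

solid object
 facet normal -0.053 -0.149 0.987
  outer loop
   vertex 3.9 1.7 4.0
   vertex 4.6 4.1 4.4
   vertex 0.1 3.7 4.1
  endloop
 endfacet
 facet normal -0.092 0.994 0.057
  outer loop
   vertex 3.2 4.2 0.4
   vertex 0.1 3.7 4.1
   vertex 4.6 4.1 4.4
  endloop
 endfacet
 facet normal -0.406 -0.794 0.452
  outer loop
   vertex 0.5 2.3 2.0
   vertex 3.9 1.7 4.0
   vertex 0.1 3.7 4.1
  endloop
 endfacet
 facet normal -0.677 0.546 -0.493
  outer loop
   vertex 0.5 2.3 2.0
   vertex 0.1 3.7 4.1
   vertex 3.2 4.2 0.4
  endloop
 endfacet
 facet normal -0.115 -0.988 -0.100
  outer loop
   vertex 4.1 1.9 1.8
   vertex 3.9 1.7 4.0
   vertex 0.5 2.3 2.0
  endloop
 endfacet
 facet normal 0.955 -0.289 0.061
  outer loop
   vertex 4.1 1.9 1.8
   vertex 4.6 4.1 4.4
   vertex 3.9 1.7 4.0
  endloop
 endfacet
 facet normal 0.932 0.169 -0.322
  outer loop
   vertex 4.1 1.9 1.8
   vertex 3.2 4.2 0.4
   vertex 4.6 4.1 4.4
  endloop
 endfacet
 facet normal -0.264 -0.374 -0.889
  outer loop
   vertex 2.4 3.1 1.1
   vertex 0.5 2.3 2.0
   vertex 3.2 4.2 0.4
  endloop
 endfacet
 facet normal -0.021 -0.526 -0.850
  outer loop
   vertex 2.4 3.1 1.1
   vertex 3.2 4.2 0.4
   vertex 4.1 1.9 1.8
  endloop
 endfacet
 facet normal -0.112 -0.614 -0.781
  outer loop
   vertex 2.4 3.1 1.1
   vertex 4.1 1.9 1.8
   vertex 0.5 2.3 2.0
  endloop
 endfacet
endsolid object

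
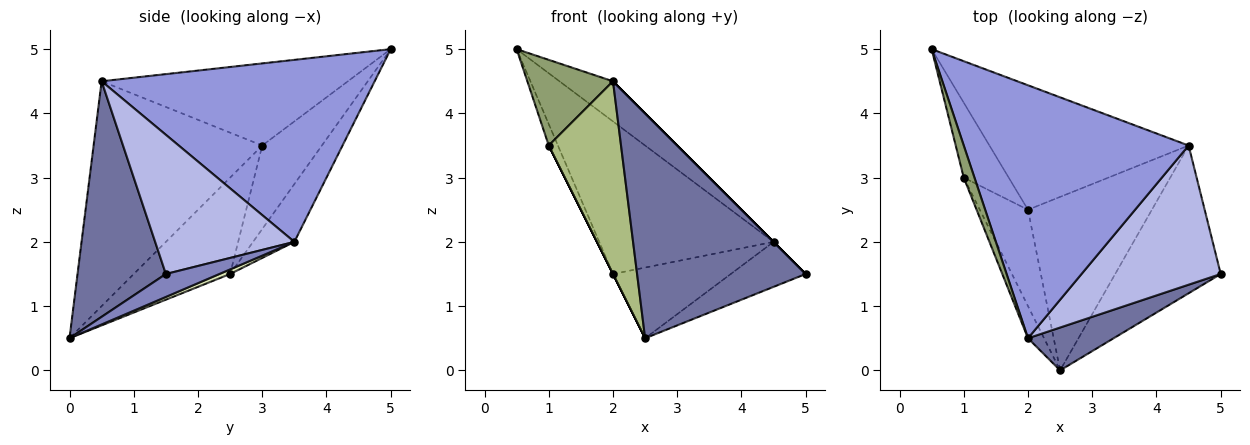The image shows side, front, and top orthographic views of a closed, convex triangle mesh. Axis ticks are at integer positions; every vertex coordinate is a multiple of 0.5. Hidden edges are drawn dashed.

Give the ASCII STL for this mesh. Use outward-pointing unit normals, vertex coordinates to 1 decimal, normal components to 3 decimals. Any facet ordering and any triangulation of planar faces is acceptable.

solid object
 facet normal 0.458 -0.873 0.166
  outer loop
   vertex 2.0 0.5 4.5
   vertex 2.5 0.0 0.5
   vertex 5.0 1.5 1.5
  endloop
 endfacet
 facet normal 0.204 0.285 -0.937
  outer loop
   vertex 4.5 3.5 2.0
   vertex 5.0 1.5 1.5
   vertex 2.5 0.0 0.5
  endloop
 endfacet
 facet normal 0.624 0.122 0.771
  outer loop
   vertex 4.5 3.5 2.0
   vertex 0.5 5.0 5.0
   vertex 2.0 0.5 4.5
  endloop
 endfacet
 facet normal 0.707 0.000 0.707
  outer loop
   vertex 4.5 3.5 2.0
   vertex 2.0 0.5 4.5
   vertex 5.0 1.5 1.5
  endloop
 endfacet
 facet normal -0.937 -0.326 0.122
  outer loop
   vertex 1.0 3.0 3.5
   vertex 2.0 0.5 4.5
   vertex 0.5 5.0 5.0
  endloop
 endfacet
 facet normal -0.917 -0.393 -0.066
  outer loop
   vertex 1.0 3.0 3.5
   vertex 2.5 0.0 0.5
   vertex 2.0 0.5 4.5
  endloop
 endfacet
 facet normal -0.181 0.762 -0.622
  outer loop
   vertex 2.0 2.5 1.5
   vertex 0.5 5.0 5.0
   vertex 4.5 3.5 2.0
  endloop
 endfacet
 facet normal 0.034 0.377 -0.926
  outer loop
   vertex 2.0 2.5 1.5
   vertex 4.5 3.5 2.0
   vertex 2.5 0.0 0.5
  endloop
 endfacet
 facet normal -0.873 0.134 -0.470
  outer loop
   vertex 2.0 2.5 1.5
   vertex 1.0 3.0 3.5
   vertex 0.5 5.0 5.0
  endloop
 endfacet
 facet normal -0.894 0.000 -0.447
  outer loop
   vertex 2.0 2.5 1.5
   vertex 2.5 0.0 0.5
   vertex 1.0 3.0 3.5
  endloop
 endfacet
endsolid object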